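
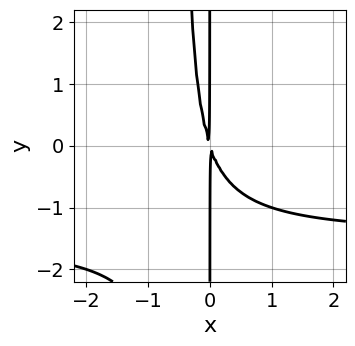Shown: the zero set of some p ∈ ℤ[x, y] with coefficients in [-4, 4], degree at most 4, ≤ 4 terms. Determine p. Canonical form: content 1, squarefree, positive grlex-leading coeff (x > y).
1. Degree: no degree-2 curve has this shape, so deg p = 3.
2. Reading off the gridlines: the visible y-axis segment lies entirely on the curve.
3. These observations pin down the coefficients.

2*x^2*y + 3*x^2 + x*y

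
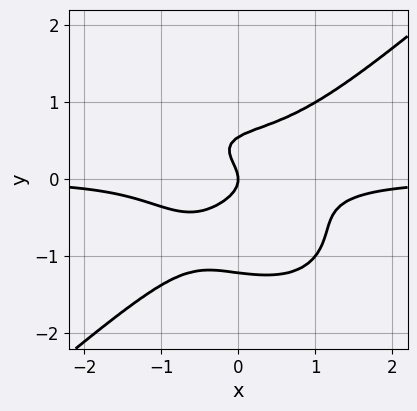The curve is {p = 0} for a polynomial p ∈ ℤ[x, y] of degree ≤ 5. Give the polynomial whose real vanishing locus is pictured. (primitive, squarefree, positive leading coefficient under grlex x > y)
Degree: a generic line meets the curve in up to 4 points, so deg p = 4.
Observable constraints: one y-axis crossing is at y = 0; it meets the x-axis at x = 0 (among the integer gridlines).
Putting this together gives p.

2*x^3*y - 3*y^4 - 2*y^3 + 2*y^2 + x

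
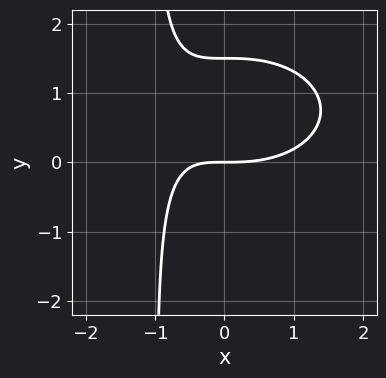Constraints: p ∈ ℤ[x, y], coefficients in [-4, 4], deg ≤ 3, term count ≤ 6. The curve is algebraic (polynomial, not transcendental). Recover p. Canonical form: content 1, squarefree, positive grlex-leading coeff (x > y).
x^3 + 2*x*y^2 - 3*x*y + 2*y^2 - 3*y

Degree: the shape is more complex than any degree-2 curve, so deg p = 3.
Against the integer gridlines: one x-axis crossing is at x = 0; it meets the y-axis at y = 0 (among the integer gridlines).
Assembling these constraints gives the stated polynomial.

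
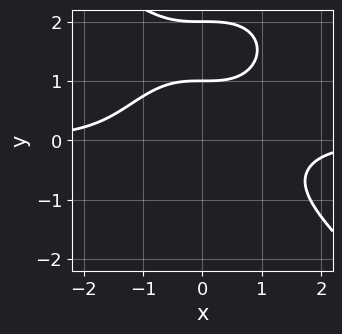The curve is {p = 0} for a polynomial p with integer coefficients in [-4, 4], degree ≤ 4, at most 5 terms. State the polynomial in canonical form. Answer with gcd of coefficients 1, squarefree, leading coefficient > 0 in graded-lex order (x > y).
x^3*y + y^4 - 2*y^3 - y + 2

1. Degree: no degree-3 curve has this shape, so deg p = 4.
2. Checking where it meets the axes: no x-intercept at any integer in the box; the y-axis gridline crossings are at y ∈ {1, 2}.
3. These observations pin down the coefficients.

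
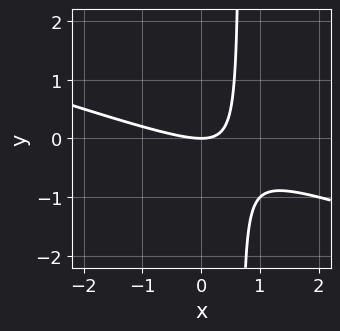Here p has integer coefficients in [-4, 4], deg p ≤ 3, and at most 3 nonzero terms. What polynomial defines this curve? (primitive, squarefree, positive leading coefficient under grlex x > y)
x^2 + 3*x*y - 2*y

(a) deg p = 2. A generic line meets the curve in up to 2 points.
(b) From the axis intercepts and sections: one y-axis crossing is at y = 0; it crosses the x-axis at the gridline x = 0.
(c) The integer polynomial consistent with all of this is the stated p.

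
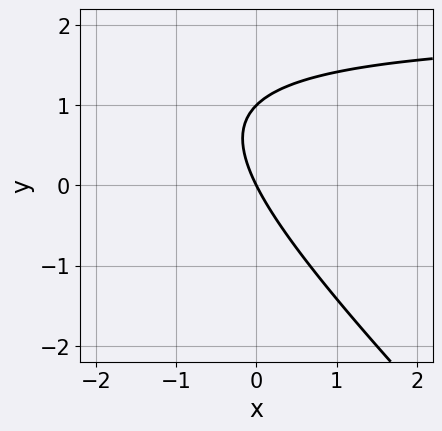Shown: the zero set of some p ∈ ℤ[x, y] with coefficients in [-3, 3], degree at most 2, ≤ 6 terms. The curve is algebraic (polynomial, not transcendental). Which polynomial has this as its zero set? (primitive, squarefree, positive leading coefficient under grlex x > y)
deg p = 2.
From the axis intercepts and sections: the y-axis gridline crossings are at y ∈ {0, 1}; one x-axis crossing is at x = 0.
Matching integer coefficients to the picture gives p.

x*y + y^2 - 2*x - y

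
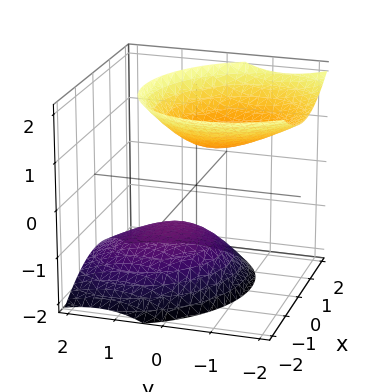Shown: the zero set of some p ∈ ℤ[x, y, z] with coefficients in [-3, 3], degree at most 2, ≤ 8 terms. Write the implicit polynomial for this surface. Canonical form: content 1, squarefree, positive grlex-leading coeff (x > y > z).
3*x^2 + x*y + 3*y^2 + 3*y*z - 3*z^2 + 3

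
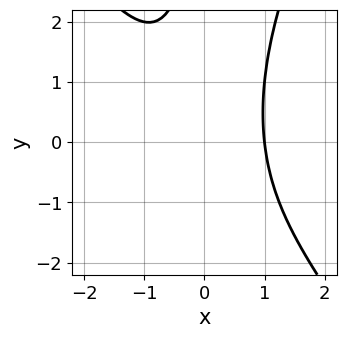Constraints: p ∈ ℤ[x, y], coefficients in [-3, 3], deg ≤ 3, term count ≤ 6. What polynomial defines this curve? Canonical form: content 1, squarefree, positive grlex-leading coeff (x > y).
deg p = 3. The shape is more complex than any degree-2 curve.
From the axis intercepts and sections: it meets the x-axis at x = 1 (among the integer gridlines); the curve avoids every integer y-axis point in the box.
Together with the visible shape, these determine p as stated.

3*x^3 + x^2*y - x*y^2 - 3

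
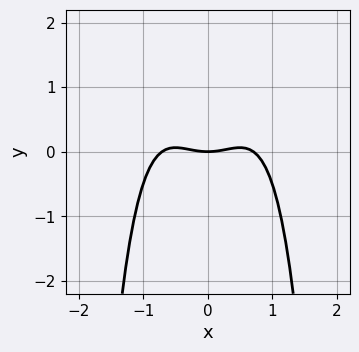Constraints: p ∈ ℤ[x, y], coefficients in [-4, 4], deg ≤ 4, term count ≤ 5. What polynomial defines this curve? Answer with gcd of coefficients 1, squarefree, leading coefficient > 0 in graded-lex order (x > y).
The degree is 4 — no degree-3 curve has this shape.
Symmetries: it's symmetric under x → −x, forcing even powers of x.
Checking where it meets the axes: one y-axis crossing is at y = 0; it meets the x-axis at x = 0 (among the integer gridlines).
These observations pin down the coefficients.

2*x^4 - x^2 + 2*y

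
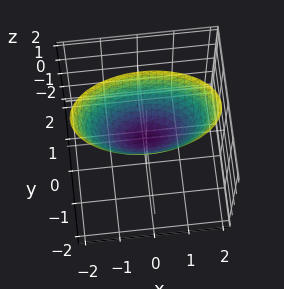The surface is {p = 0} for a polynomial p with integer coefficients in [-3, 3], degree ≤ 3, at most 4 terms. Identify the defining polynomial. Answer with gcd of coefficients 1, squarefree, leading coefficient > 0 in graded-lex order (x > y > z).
x^2 + 3*y^2 - 2*z

First, the degree is 2 — a paraboloid; a quadric.
Next, symmetries: the x ↦ −x reflection is a symmetry, so x appears only in even powers; mirror symmetry y ↦ −y ⇒ only even powers of y.
Next, observable constraints: it crosses the z-axis at the gridline z = 0; it crosses the x-axis at the gridline x = 0.
Finally, these observations pin down the coefficients.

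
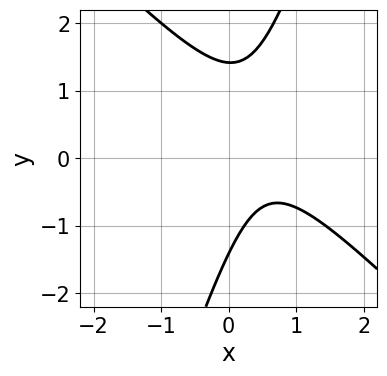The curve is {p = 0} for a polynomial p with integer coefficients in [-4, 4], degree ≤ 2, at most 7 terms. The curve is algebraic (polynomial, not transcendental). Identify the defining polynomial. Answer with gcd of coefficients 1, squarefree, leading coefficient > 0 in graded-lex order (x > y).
3*x^2 + 2*x*y - y^2 - 3*x + 2

The degree is 2 — a generic line meets the curve in up to 2 points.
From the axis intercepts and sections: no x-intercept at any integer in the box.
Together with the visible shape, these determine p as stated.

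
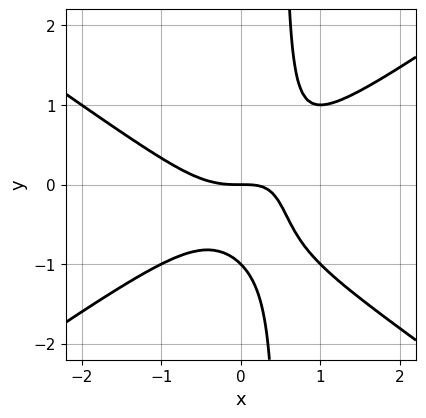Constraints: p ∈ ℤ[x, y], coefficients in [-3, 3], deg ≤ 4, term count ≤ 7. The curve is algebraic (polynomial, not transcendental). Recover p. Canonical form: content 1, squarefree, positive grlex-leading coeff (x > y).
x^3 - 2*x*y^2 - x*y + y^2 + y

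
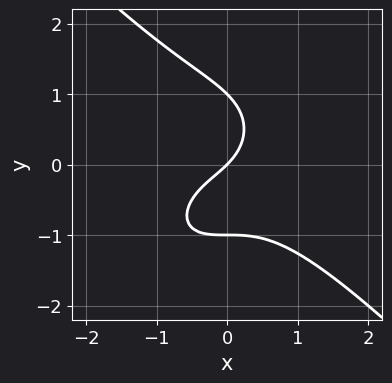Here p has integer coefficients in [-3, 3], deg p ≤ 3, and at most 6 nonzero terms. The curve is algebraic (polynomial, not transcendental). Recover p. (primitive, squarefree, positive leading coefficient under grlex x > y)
x^3 + y^3 + x*y + x - y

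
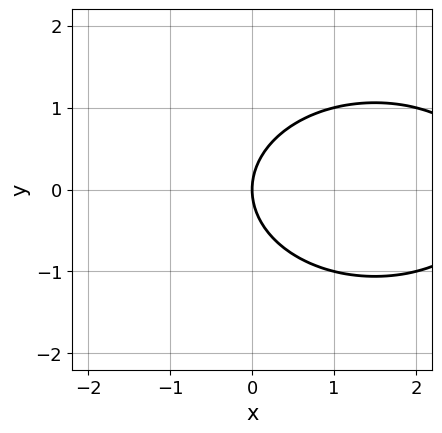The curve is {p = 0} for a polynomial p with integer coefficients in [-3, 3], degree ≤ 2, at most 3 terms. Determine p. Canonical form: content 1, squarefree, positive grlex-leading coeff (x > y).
x^2 + 2*y^2 - 3*x

(a) The degree is 2 — the shape is more complex than any degree-1 curve.
(b) Symmetries: the y ↦ −y reflection is a symmetry, so y appears only in even powers.
(c) From the visible intercepts: one x-axis crossing is at x = 0; it meets the y-axis at y = 0 (among the integer gridlines).
(d) Assembling these constraints gives the stated polynomial.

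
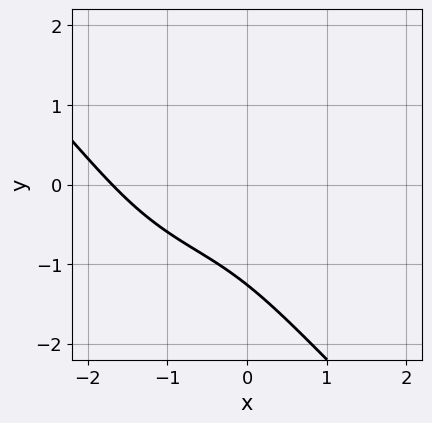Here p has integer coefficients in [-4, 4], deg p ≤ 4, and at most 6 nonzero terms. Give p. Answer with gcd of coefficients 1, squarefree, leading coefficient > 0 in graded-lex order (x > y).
x^3 + y^3 + x^2 - 3*x*y + 2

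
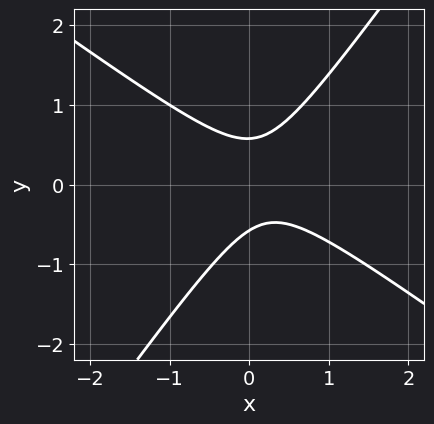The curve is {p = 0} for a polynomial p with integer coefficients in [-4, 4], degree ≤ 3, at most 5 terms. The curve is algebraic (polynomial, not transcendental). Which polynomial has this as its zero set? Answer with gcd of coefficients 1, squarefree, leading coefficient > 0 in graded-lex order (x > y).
3*x^2 + 2*x*y - 3*y^2 - x + 1

Degree: a generic line meets the curve in up to 2 points, so deg p = 2.
Observable constraints: no x-intercept at any integer in the box.
Assembling these constraints gives the stated polynomial.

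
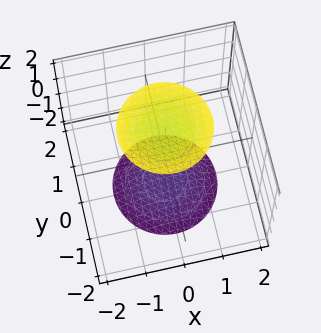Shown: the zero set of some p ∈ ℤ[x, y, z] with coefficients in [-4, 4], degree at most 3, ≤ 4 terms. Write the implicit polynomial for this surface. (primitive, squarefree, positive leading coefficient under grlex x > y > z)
First, I count 2 distinct pieces. Treating them together as one polynomial.
Then, degree: two sheets facing apart; a quadric, so deg p = 2.
Then, by symmetry, every cross-section ⟂ z is a circle, so x, y appear only via x² + y²; the z ↦ −z reflection is a symmetry, so z appears only in even powers.
Next, from the axis intercepts and sections: no x-intercept at any integer in the box; it misses every integer gridline on the y-axis; a circular section at z = 2 has radius exactly 1.
Finally, solving for integer coefficients yields p as stated.

x^2 + y^2 - z^2 + 3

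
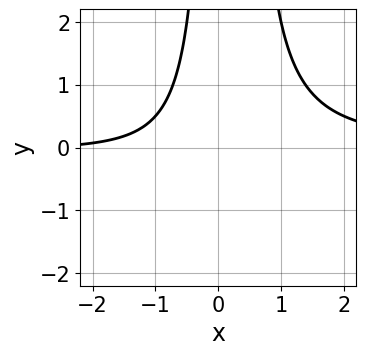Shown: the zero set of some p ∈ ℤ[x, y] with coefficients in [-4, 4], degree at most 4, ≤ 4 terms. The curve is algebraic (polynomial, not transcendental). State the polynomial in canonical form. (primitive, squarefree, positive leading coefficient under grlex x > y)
3*x^2*y - x*y - x - 3

(a) Degree: the shape is more complex than any degree-2 curve, so deg p = 3.
(b) From the visible intercepts: no x-intercept at any integer in the box; no y-intercept at any integer in the box.
(c) These observations pin down the coefficients.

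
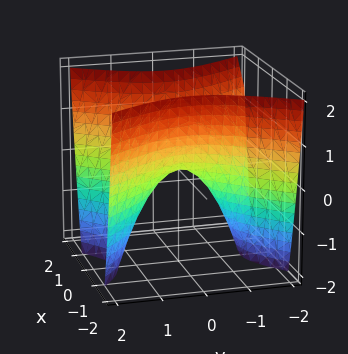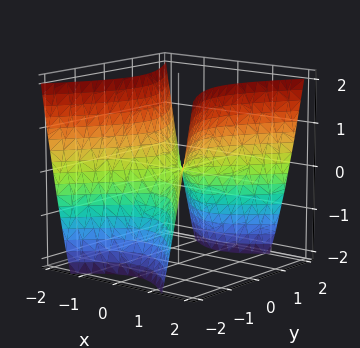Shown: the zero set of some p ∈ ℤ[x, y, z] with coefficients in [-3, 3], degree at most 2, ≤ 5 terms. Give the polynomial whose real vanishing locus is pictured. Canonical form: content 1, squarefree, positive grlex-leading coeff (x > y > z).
First, deg p = 2. A hyperbolic paraboloid; a quadric.
Then, symmetries: the y ↦ −y reflection is a symmetry, so y appears only in even powers; the x ↦ −x reflection is a symmetry, so x appears only in even powers.
Next, from the axis intercepts and sections: one z-axis crossing is at z = 0; one x-axis crossing is at x = 0; it crosses the y-axis at the gridline y = 0.
Finally, together with the visible shape, these determine p as stated.

3*x^2 - 2*y^2 - 2*z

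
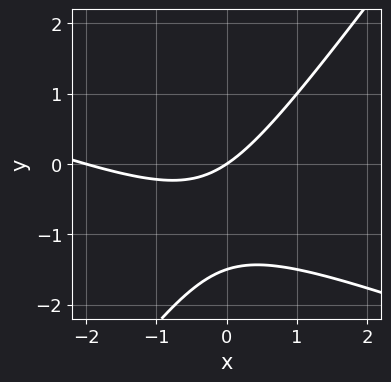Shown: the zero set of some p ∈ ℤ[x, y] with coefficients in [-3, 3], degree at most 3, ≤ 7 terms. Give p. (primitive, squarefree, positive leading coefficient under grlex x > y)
x^2 + 2*x*y - 2*y^2 + 2*x - 3*y

1. The degree is 2 — no degree-1 curve has this shape.
2. Checking where it meets the axes: it meets the y-axis at y = 0 (among the integer gridlines); the x-axis gridline crossings are at x ∈ {-2, 0}.
3. Together with the visible shape, these determine p as stated.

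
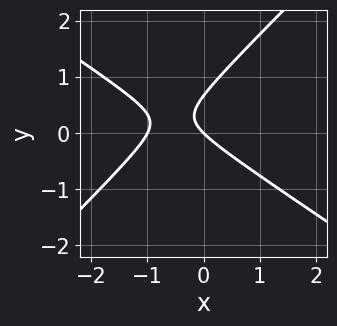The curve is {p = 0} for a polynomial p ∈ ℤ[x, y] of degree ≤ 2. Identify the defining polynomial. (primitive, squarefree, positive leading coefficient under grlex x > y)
2*x^2 + x*y - 3*y^2 + 2*x + 2*y

First, deg p = 2. A generic line meets the curve in up to 2 points.
Then, reading off the gridlines: it crosses the y-axis at the gridline y = 0; among the integer gridlines, it crosses the x-axis at x ∈ {-1, 0}.
Finally, solving for integer coefficients yields p as stated.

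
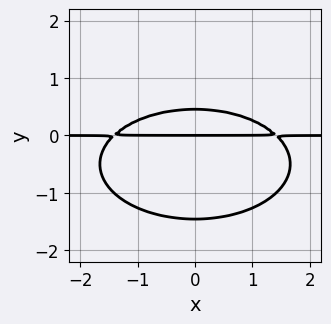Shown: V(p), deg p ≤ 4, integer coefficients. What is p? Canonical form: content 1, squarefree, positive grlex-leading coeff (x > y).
x^2*y + 3*y^3 + 3*y^2 - 2*y

The degree is 3 — a generic line meets the curve in up to 3 points.
Symmetries: it's symmetric under x → −x, forcing even powers of x.
From the visible intercepts: every point of the x-axis in the box is on the curve; it meets the y-axis at y = 0 (among the integer gridlines).
The integer polynomial consistent with all of this is the stated p.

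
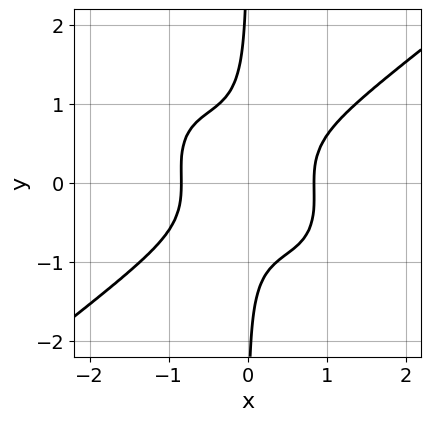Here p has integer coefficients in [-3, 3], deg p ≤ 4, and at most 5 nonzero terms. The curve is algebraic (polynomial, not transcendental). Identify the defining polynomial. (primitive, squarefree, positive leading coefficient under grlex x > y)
2*x^4 - x^2*y^2 - 3*x*y^3 - 1

Degree: the shape is more complex than any degree-3 curve, so deg p = 4.
From the axis intercepts and sections: it misses every integer gridline on the y-axis.
Fitting integer coefficients to these (and the overall shape) gives p.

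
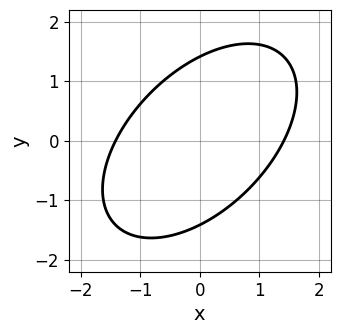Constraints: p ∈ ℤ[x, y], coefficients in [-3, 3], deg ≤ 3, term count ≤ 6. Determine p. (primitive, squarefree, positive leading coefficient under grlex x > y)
x^2 - x*y + y^2 - 2

The degree is 2 — a generic line meets the curve in up to 2 points.
The integer polynomial consistent with all of this is the stated p.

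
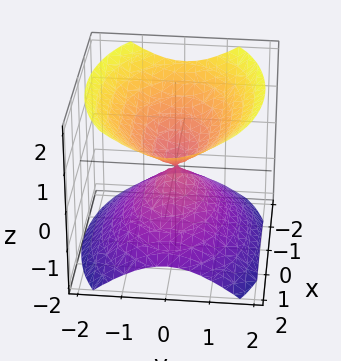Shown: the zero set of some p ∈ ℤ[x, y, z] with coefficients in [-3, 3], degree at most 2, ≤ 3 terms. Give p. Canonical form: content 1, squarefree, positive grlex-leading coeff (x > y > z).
1. I count 2 distinct pieces.
2. Degree: two nappes meeting at a single point; a quadric, so deg p = 2.
3. Symmetries: mirror symmetry y ↦ −y ⇒ only even powers of y; mirror symmetry x ↦ −x ⇒ only even powers of x; mirror symmetry z ↦ −z ⇒ only even powers of z.
4. Against the integer gridlines: it meets the x-axis at x = 0 (among the integer gridlines); it meets the y-axis at y = 0 (among the integer gridlines); it meets the z-axis at z = 0 (among the integer gridlines).
5. Together with the visible shape, these determine p as stated.

x^2 + 2*y^2 - 2*z^2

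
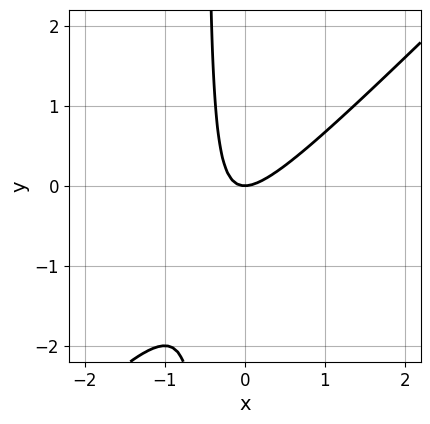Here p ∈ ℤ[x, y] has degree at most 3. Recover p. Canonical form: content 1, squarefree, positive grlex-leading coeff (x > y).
2*x^2 - 2*x*y - y

(a) Degree: no degree-1 curve has this shape, so deg p = 2.
(b) Against the integer gridlines: it crosses the y-axis at the gridline y = 0; it crosses the x-axis at the gridline x = 0.
(c) Assembling these constraints gives the stated polynomial.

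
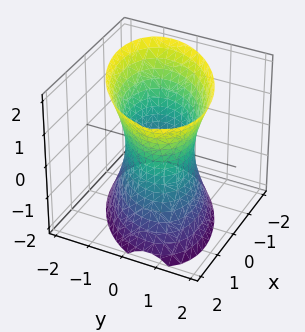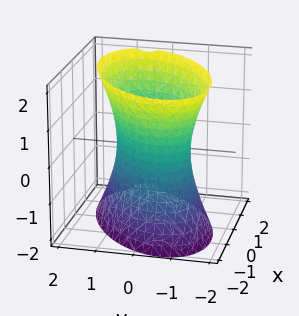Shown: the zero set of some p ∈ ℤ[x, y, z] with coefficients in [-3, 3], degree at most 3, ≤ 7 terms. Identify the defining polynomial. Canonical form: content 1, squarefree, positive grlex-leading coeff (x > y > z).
2*x^2 - 2*x*y + 3*y^2 - z^2 - 3

1. Degree: no degree-1 surface has this shape, so deg p = 2.
2. Against the integer gridlines: among the integer gridlines, it crosses the y-axis at y ∈ {-1, 1}; the surface avoids every integer z-axis point in the box.
3. Assembling these constraints gives the stated polynomial.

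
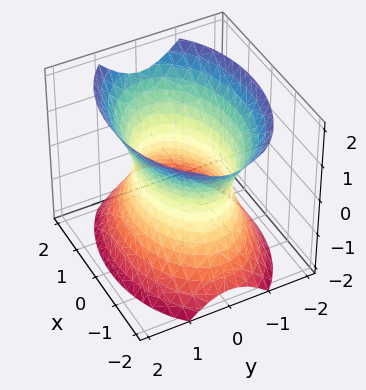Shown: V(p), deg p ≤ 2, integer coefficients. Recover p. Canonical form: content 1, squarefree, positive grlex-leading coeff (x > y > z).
1. Degree: one connected sheet with a waist; a quadric, so deg p = 2.
2. Symmetries: mirror symmetry z ↦ −z ⇒ only even powers of z; the y ↦ −y reflection is a symmetry, so y appears only in even powers; it's symmetric under x → −x, forcing even powers of x.
3. Checking where it meets the axes: no z-intercept at any integer in the box; among the integer gridlines, it crosses the y-axis at y ∈ {-1, 1}.
4. The integer polynomial consistent with all of this is the stated p.

x^2 + 2*y^2 - z^2 - 2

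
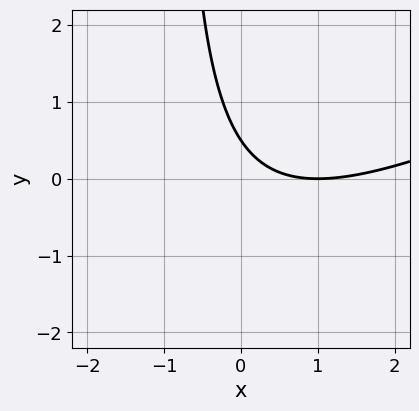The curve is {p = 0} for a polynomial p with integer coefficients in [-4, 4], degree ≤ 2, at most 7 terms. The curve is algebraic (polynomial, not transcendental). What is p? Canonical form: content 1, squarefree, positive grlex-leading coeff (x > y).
(a) Degree: a generic line meets the curve in up to 2 points, so deg p = 2.
(b) Reading off the gridlines: it meets the x-axis at x = 1 (among the integer gridlines).
(c) Together with the visible shape, these determine p as stated.

x^2 - 2*x*y - 2*x - 2*y + 1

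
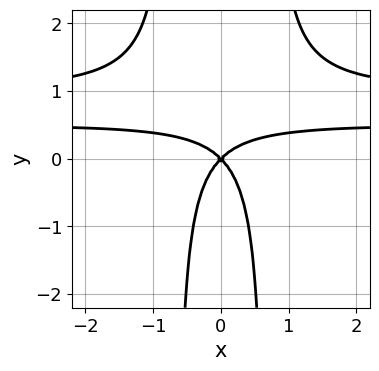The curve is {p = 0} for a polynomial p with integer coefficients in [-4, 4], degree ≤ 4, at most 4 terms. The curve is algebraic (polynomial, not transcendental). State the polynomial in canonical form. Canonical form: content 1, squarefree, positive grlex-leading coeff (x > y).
First, degree: the shape is more complex than any degree-3 curve, so deg p = 4.
Then, symmetries: the x ↦ −x reflection is a symmetry, so x appears only in even powers.
Next, against the integer gridlines: one y-axis crossing is at y = 0; one x-axis crossing is at x = 0.
Finally, assembling these constraints gives the stated polynomial.

2*x^2*y^2 - 3*x^2*y + x^2 - y^2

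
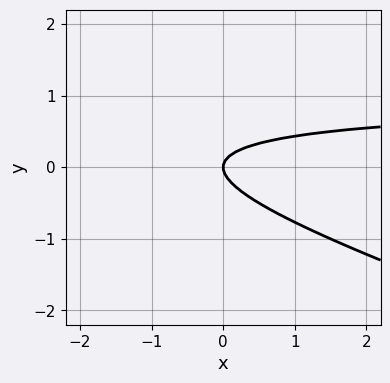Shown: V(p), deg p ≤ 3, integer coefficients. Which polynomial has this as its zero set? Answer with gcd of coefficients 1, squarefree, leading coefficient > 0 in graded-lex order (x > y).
(a) The degree is 2 — a generic line meets the curve in up to 2 points.
(b) From the axis intercepts and sections: it meets the x-axis at x = 0 (among the integer gridlines); it meets the y-axis at y = 0 (among the integer gridlines).
(c) Putting this together gives p.

x*y + 3*y^2 - x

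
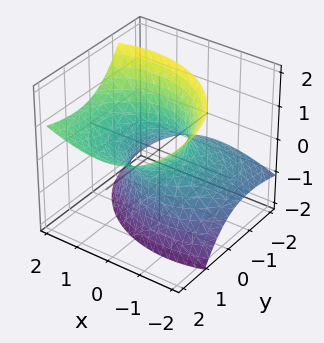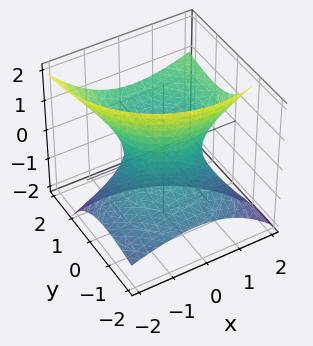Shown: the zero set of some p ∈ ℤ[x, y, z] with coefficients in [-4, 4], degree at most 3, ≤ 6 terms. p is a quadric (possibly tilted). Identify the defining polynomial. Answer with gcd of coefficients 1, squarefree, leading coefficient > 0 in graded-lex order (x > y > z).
1. deg p = 2.
2. Against the integer gridlines: the y-axis gridline crossings are at y ∈ {-1, 1}; it misses every integer gridline on the z-axis.
3. The integer polynomial consistent with all of this is the stated p.

x^2 - x*z + y^2 - 2*y*z - z^2 - 1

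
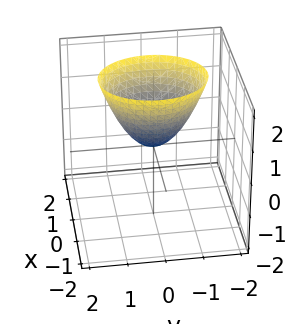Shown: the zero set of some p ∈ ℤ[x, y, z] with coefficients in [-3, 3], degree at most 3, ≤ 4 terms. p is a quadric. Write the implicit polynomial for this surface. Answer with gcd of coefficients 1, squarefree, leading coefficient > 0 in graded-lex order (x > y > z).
1. deg p = 2.
2. Symmetries: the y ↦ −y reflection is a symmetry, so y appears only in even powers; the x ↦ −x reflection is a symmetry, so x appears only in even powers.
3. Checking where it meets the axes: it crosses the x-axis at the gridline x = 0; one z-axis crossing is at z = 0; it meets the y-axis at y = 0 (among the integer gridlines).
4. Together with the visible shape, these determine p as stated.

3*x^2 + 2*y^2 - 2*z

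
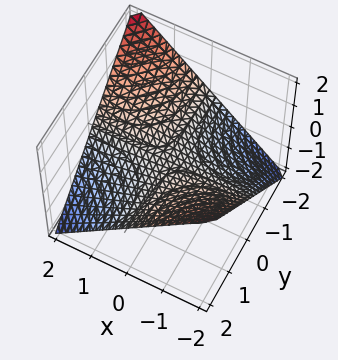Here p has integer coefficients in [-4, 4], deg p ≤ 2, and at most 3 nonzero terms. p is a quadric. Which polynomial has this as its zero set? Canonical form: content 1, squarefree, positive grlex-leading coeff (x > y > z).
The degree is 2 — a saddle surface; a quadric.
Reading off the gridlines: it crosses the z-axis at the gridline z = 0; the visible y-axis segment lies entirely on the surface.
The integer polynomial consistent with all of this is the stated p. Check: (-1, 0, 0) on the x-axis lies on the surface, and p(-1, 0, 0) = 0. ✓

x*y + 2*z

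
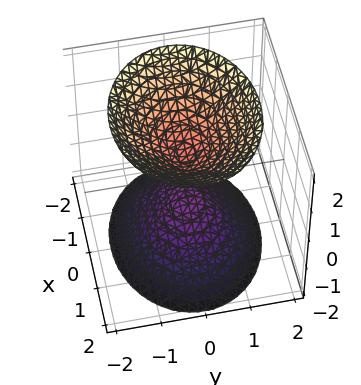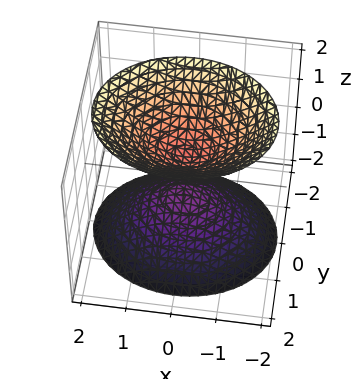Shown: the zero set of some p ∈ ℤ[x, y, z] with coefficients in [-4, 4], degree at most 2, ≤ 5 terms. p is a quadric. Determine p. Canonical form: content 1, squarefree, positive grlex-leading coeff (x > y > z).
The picture has 2 separate pieces. They look like related sheets of one shape, so recover p as a whole.
deg p = 2. Two separate bowl-shaped sheets opening away from each other; a quadric.
Symmetries: it's symmetric under z → −z, forcing even powers of z; mirror symmetry x ↦ −x ⇒ only even powers of x; the y ↦ −y reflection is a symmetry, so y appears only in even powers.
Checking where it meets the axes: it misses every integer gridline on the y-axis; it misses every integer gridline on the x-axis.
Fitting integer coefficients to these (and the overall shape) gives p.

2*x^2 + 3*y^2 - 2*z^2 + 1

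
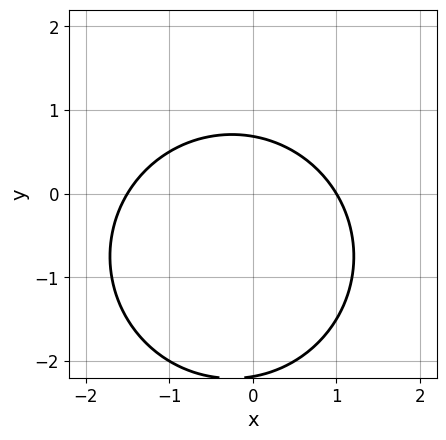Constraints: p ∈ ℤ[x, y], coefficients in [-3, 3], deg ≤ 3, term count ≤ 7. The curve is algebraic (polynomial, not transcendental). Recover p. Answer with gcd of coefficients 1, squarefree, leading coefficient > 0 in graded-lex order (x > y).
2*x^2 + 2*y^2 + x + 3*y - 3

First, deg p = 2. The shape is more complex than any degree-1 curve.
Next, from the axis intercepts and sections: it crosses the x-axis at the gridline x = 1.
Finally, assembling these constraints gives the stated polynomial.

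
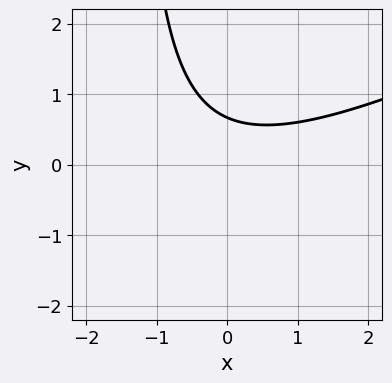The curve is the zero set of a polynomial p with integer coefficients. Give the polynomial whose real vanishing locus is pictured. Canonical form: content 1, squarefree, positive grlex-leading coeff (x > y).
x^2 - 2*x*y - 3*y + 2

deg p = 2. A generic line meets the curve in up to 2 points.
Reading off the gridlines: it misses every integer gridline on the x-axis.
Solving for integer coefficients yields p as stated.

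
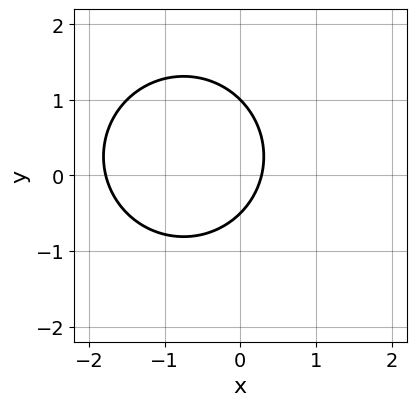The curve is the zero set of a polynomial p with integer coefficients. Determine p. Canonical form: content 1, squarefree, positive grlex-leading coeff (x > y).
(a) The degree is 2 — the shape is more complex than any degree-1 curve.
(b) Reading off the gridlines: it meets the y-axis at y = 1 (among the integer gridlines).
(c) Matching integer coefficients to the picture gives p.

2*x^2 + 2*y^2 + 3*x - y - 1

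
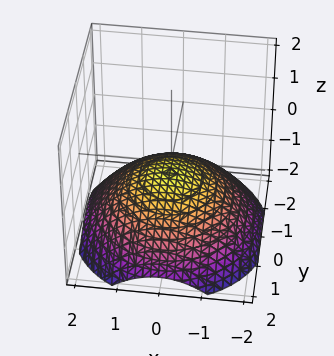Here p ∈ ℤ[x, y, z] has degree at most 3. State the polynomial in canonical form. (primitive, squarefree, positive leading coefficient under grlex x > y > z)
First, the degree is 2 — a generic line meets the surface in up to 2 points.
Then, by symmetry, every cross-section ⟂ z is a circle, so x, y appear only via x² + y².
Next, observable constraints: it misses every integer gridline on the y-axis; a circular section at z = -1 has radius between 1 and 2; the surface avoids every integer x-axis point in the box.
Finally, fitting integer coefficients to these (and the overall shape) gives p.

x^2 + y^2 + 3*z + 1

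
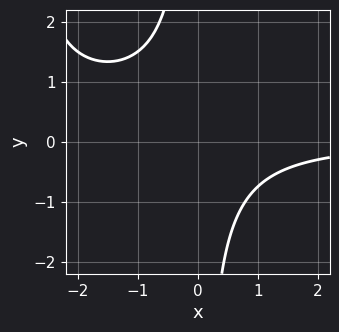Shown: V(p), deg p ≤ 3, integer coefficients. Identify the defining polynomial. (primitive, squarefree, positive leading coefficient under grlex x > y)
x^2*y + 3*x*y + 3

First, degree: a generic line meets the curve in up to 3 points, so deg p = 3.
Then, observable constraints: it misses every integer gridline on the y-axis; the curve avoids every integer x-axis point in the box.
Finally, putting this together gives p.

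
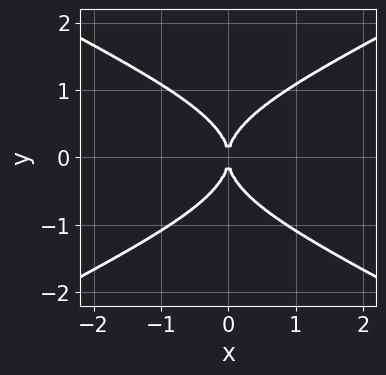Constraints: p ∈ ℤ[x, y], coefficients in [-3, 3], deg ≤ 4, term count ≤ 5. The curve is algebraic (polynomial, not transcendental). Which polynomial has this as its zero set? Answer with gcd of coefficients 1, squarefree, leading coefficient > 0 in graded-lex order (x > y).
x^2*y^2 - 3*y^4 + 3*x^2

The degree is 4 — no degree-3 curve has this shape.
Symmetries: the x ↦ −x reflection is a symmetry, so x appears only in even powers; mirror symmetry y ↦ −y ⇒ only even powers of y.
From the visible intercepts: one y-axis crossing is at y = 0; it meets the x-axis at x = 0 (among the integer gridlines).
The integer polynomial consistent with all of this is the stated p.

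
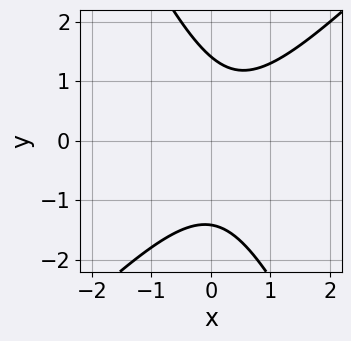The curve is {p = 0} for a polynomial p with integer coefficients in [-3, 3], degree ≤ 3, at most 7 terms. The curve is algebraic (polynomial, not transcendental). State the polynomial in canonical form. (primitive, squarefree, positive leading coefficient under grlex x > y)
First, the degree is 2 — no degree-1 curve has this shape.
Then, against the integer gridlines: the curve avoids every integer x-axis point in the box.
Finally, these observations pin down the coefficients.

2*x^2 - x*y - y^2 - x + 2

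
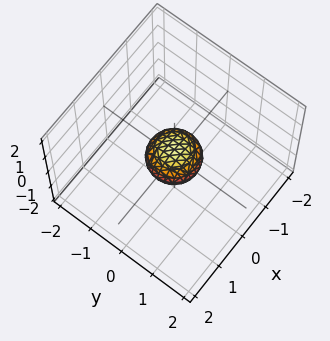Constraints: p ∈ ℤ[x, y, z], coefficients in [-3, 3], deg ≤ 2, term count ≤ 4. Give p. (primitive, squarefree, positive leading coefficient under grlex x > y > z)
2*x^2 + 2*y^2 + 3*z^2 - 1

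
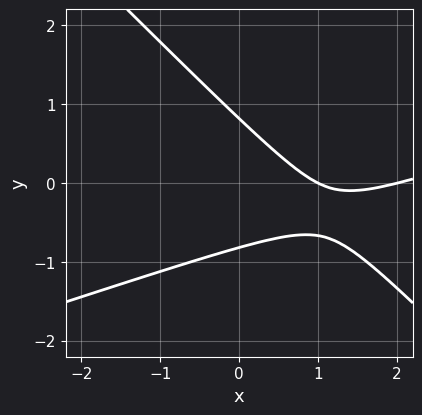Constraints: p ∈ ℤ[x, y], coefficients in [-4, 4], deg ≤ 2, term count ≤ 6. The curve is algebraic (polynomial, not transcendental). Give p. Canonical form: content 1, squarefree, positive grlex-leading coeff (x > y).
x^2 - 2*x*y - 3*y^2 - 3*x + 2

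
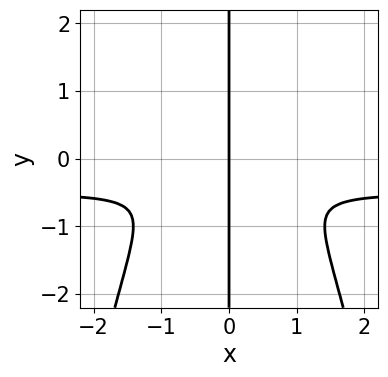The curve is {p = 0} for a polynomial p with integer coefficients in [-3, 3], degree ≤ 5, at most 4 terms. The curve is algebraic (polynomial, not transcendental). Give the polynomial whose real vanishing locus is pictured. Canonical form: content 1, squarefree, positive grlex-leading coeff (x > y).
Degree: a generic line meets the curve in up to 4 points, so deg p = 4.
Against the integer gridlines: the visible y-axis segment lies entirely on the curve; one x-axis crossing is at x = 0.
The integer polynomial consistent with all of this is the stated p.

2*x^3*y + x^3 + 2*x*y^2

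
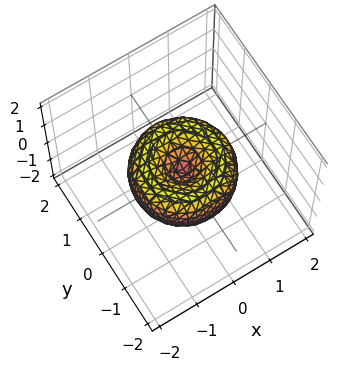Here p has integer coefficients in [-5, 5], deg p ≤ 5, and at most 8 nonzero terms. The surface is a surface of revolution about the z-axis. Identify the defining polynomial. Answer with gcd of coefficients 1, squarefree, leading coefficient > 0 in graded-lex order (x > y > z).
2*x^4 + 4*x^2*y^2 + 2*y^4 - 3*x^2 - 3*y^2 + 3*z^2

(a) The degree is 4 — a generic line meets the surface in up to 4 points.
(b) By symmetry, the surface is invariant under rotation about z: p = q(x² + y², z).
(c) Checking where it meets the axes: one z-axis crossing is at z = 0; a circular section at z = 0 has radius between 1 and 2.
(d) Together with the visible shape, these determine p as stated.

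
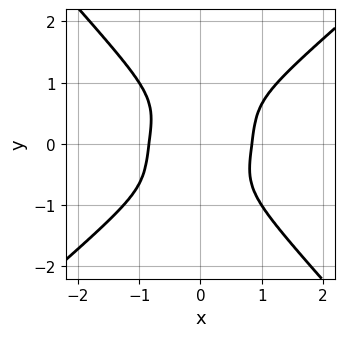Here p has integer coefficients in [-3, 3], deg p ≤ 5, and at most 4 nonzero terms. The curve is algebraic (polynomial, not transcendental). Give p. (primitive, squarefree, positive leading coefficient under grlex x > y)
1. deg p = 4. A generic line meets the curve in up to 4 points.
2. Reading off the gridlines: no y-intercept at any integer in the box.
3. The integer polynomial consistent with all of this is the stated p.

2*x^4 - x^3*y - 2*y^4 - 1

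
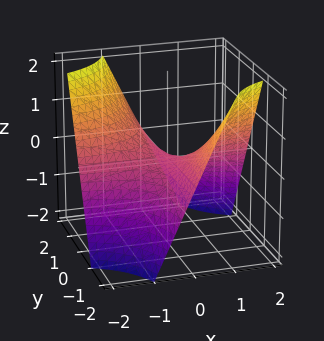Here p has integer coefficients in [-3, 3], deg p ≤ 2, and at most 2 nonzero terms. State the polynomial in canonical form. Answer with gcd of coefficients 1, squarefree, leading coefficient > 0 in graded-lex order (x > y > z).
x*y + z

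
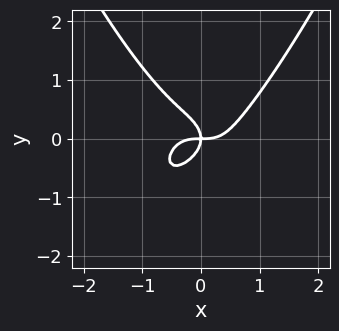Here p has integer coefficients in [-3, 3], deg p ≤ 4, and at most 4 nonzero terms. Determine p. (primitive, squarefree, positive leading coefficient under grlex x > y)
3*x^4 - 3*y^3 - 2*x*y

1. Degree: the shape is more complex than any degree-3 curve, so deg p = 4.
2. From the visible intercepts: one y-axis crossing is at y = 0; it crosses the x-axis at the gridline x = 0.
3. Matching integer coefficients to the picture gives p.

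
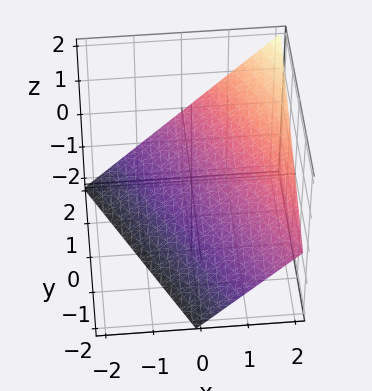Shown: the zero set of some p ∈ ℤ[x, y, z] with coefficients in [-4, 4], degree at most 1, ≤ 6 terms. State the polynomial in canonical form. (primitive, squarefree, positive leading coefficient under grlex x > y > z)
Degree: every cross-section is a straight line — this is a plane, so deg p = 1.
Against the integer gridlines: it crosses the z-axis at the gridline z = -1; one x-axis crossing is at x = 1.
Fitting integer coefficients to these (and the overall shape) gives p. Check: (0, 2, 0) on the y-axis lies on the surface, and p(0, 2, 0) = 0. ✓

2*x + y - 2*z - 2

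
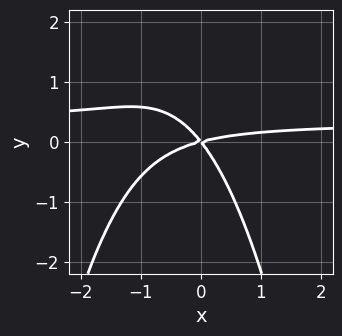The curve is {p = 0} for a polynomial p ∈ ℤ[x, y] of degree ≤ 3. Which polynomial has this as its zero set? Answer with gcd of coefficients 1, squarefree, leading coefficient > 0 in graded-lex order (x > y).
Degree: no degree-2 curve has this shape, so deg p = 3.
From the axis intercepts and sections: it meets the y-axis at y = 0 (among the integer gridlines); one x-axis crossing is at x = 0.
Together with the visible shape, these determine p as stated.

3*x^2*y - x^2 + 3*x*y + 3*y^2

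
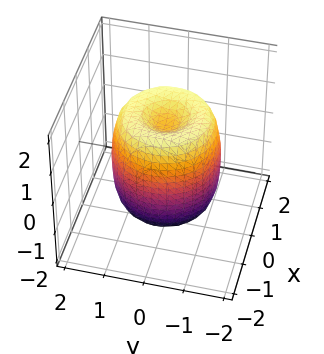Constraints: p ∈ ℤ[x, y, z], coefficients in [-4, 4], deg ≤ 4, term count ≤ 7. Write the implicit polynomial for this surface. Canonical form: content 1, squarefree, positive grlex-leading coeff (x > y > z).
deg p = 4. No degree-3 surface has this shape.
By symmetry, the z-axis is an axis of rotation, so x and y enter only as x² + y².
From the axis intercepts and sections: a circular section at z = -1 has radius between 1 and 2; the z-axis gridline crossings are at z ∈ {-1, 1}.
The integer polynomial consistent with all of this is the stated p.

2*x^4 + 4*x^2*y^2 + 2*y^4 - 3*x^2 - 3*y^2 + z^2 - 1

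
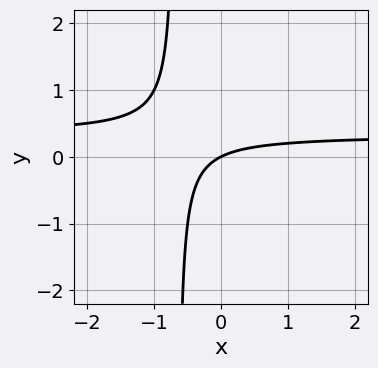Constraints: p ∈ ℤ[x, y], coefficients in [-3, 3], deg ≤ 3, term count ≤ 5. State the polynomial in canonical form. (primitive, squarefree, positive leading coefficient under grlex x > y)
3*x*y - x + 2*y

First, degree: a generic line meets the curve in up to 2 points, so deg p = 2.
Then, from the axis intercepts and sections: one y-axis crossing is at y = 0; one x-axis crossing is at x = 0.
Finally, the integer polynomial consistent with all of this is the stated p.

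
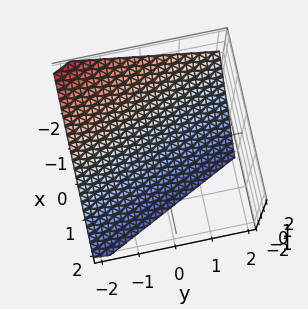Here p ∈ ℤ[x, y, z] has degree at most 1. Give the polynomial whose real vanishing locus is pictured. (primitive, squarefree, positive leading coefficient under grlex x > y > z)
First, deg p = 1.
Then, reading off the gridlines: it meets the y-axis at y = -2 (among the integer gridlines); it crosses the x-axis at the gridline x = -1; it meets the z-axis at z = -1 (among the integer gridlines).
Finally, the integer polynomial consistent with all of this is the stated p.

2*x + y + 2*z + 2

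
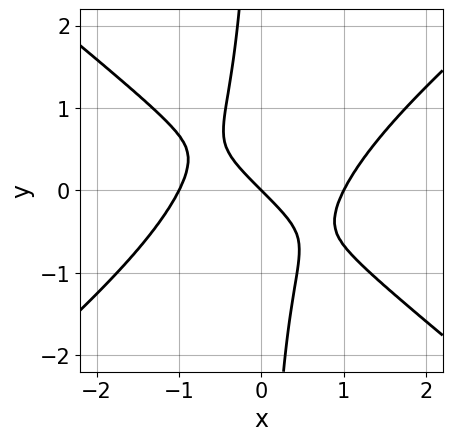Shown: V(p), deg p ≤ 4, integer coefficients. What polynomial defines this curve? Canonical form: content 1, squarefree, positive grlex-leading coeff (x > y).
2*x^3 - 3*x*y^2 - 2*x - 2*y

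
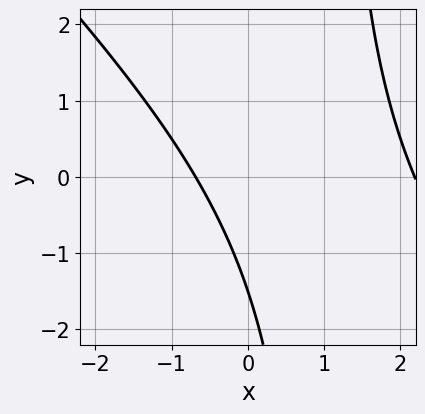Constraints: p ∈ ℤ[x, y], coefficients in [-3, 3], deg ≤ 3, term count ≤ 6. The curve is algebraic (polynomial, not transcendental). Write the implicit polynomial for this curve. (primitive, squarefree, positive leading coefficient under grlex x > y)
The degree is 2 — a generic line meets the curve in up to 2 points.
Matching integer coefficients to the picture gives p.

2*x^2 + 2*x*y - 3*x - 2*y - 3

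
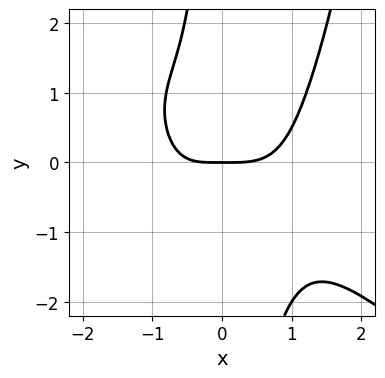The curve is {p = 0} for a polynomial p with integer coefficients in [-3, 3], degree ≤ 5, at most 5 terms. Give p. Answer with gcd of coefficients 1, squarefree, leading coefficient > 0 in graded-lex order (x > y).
2*x^4 + 2*x^3*y - 2*x*y^2 - 2*x*y - 3*y

The degree is 4 — no degree-3 curve has this shape.
From the axis intercepts and sections: one x-axis crossing is at x = 0; it meets the y-axis at y = 0 (among the integer gridlines).
Assembling these constraints gives the stated polynomial.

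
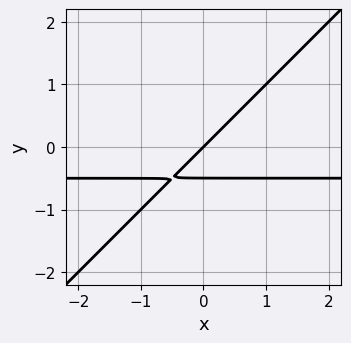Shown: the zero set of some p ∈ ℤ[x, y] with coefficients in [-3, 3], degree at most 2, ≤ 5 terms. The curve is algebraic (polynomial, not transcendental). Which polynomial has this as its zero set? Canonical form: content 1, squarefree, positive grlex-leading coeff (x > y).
2*x*y - 2*y^2 + x - y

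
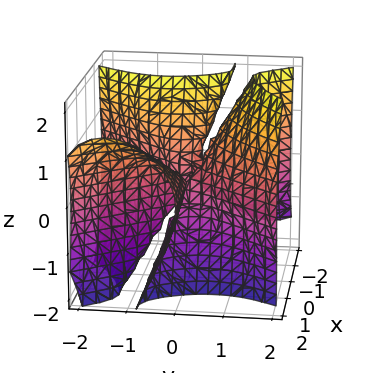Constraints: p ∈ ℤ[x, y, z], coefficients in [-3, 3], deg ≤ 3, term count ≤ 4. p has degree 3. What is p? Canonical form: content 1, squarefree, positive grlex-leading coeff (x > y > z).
1. deg p = 3. The shape is more complex than any degree-2 surface.
2. From the axis intercepts and sections: every point of the x-axis in the box is on the surface; it meets the y-axis at y = 0 (among the integer gridlines); one z-axis crossing is at z = 0.
3. The integer polynomial consistent with all of this is the stated p.

3*x^2*y + 2*x*z^2 - 2*y^3 + z^3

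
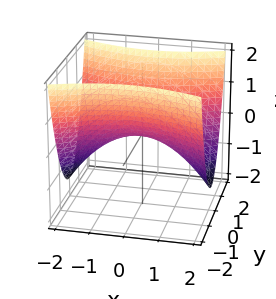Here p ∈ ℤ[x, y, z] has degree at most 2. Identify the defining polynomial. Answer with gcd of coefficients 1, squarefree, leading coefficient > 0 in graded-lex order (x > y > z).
Degree: a saddle surface; a quadric, so deg p = 2.
Symmetries: mirror symmetry x ↦ −x ⇒ only even powers of x; it's symmetric under y → −y, forcing even powers of y.
From the visible intercepts: one y-axis crossing is at y = 0; it meets the z-axis at z = 0 (among the integer gridlines).
Fitting integer coefficients to these (and the overall shape) gives p.

x^2 - 3*y^2 + 3*z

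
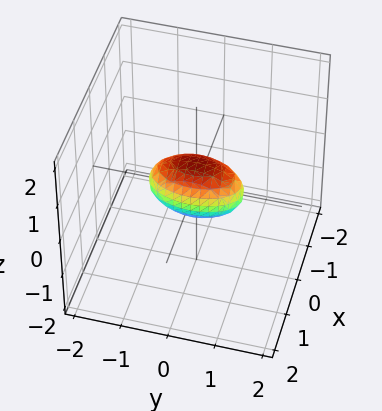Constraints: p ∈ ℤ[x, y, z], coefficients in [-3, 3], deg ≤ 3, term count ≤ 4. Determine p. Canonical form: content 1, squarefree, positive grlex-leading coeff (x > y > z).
deg p = 2.
Symmetries: it's symmetric under x → −x, forcing even powers of x; the y ↦ −y reflection is a symmetry, so y appears only in even powers; mirror symmetry z ↦ −z ⇒ only even powers of z.
From the axis intercepts and sections: among the integer gridlines, it crosses the y-axis at y ∈ {-1, 1}.
Together with the visible shape, these determine p as stated.

3*x^2 + y^2 + 2*z^2 - 1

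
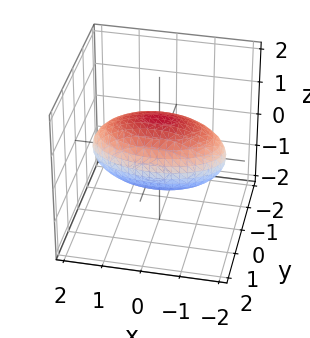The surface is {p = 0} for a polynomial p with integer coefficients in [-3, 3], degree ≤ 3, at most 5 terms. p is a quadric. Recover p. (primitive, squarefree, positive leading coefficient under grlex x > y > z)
(a) Degree: a closed, bounded, convex surface; a quadric, so deg p = 2.
(b) Symmetries: the y ↦ −y reflection is a symmetry, so y appears only in even powers; it's symmetric under z → −z, forcing even powers of z; the x ↦ −x reflection is a symmetry, so x appears only in even powers.
(c) From the visible intercepts: among the integer gridlines, it crosses the z-axis at z ∈ {-1, 1}; the y-axis gridline crossings are at y ∈ {-1, 1}.
(d) Together with the visible shape, these determine p as stated.

x^2 + 3*y^2 + 3*z^2 - 3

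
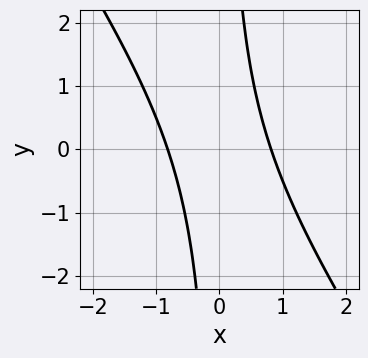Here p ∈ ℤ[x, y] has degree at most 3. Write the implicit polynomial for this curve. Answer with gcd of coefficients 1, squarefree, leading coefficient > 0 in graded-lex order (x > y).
3*x^2 + 2*x*y - 2

Degree: no degree-1 curve has this shape, so deg p = 2.
Against the integer gridlines: it misses every integer gridline on the y-axis.
Assembling these constraints gives the stated polynomial.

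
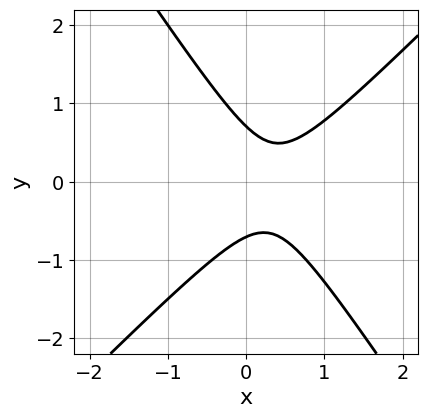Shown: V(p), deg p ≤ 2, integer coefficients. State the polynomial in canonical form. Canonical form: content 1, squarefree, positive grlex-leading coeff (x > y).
3*x^2 - x*y - 2*y^2 - 2*x + 1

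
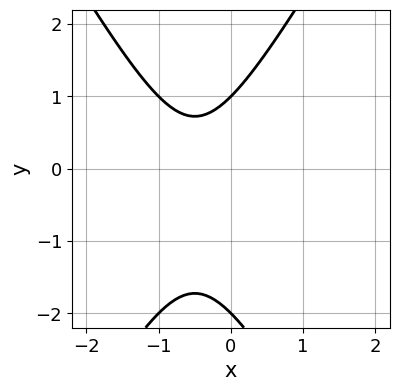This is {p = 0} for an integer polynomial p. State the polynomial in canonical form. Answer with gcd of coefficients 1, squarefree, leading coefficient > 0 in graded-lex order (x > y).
3*x^2 - y^2 + 3*x - y + 2

1. deg p = 2.
2. Observable constraints: the y-axis gridline crossings are at y ∈ {-2, 1}; it misses every integer gridline on the x-axis.
3. The integer polynomial consistent with all of this is the stated p.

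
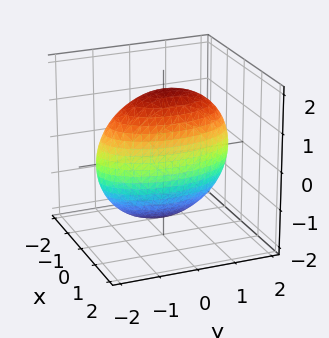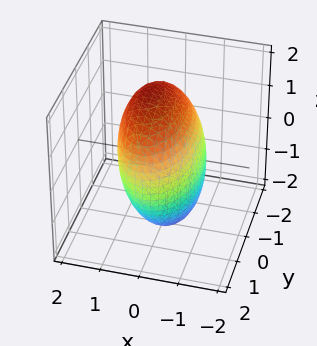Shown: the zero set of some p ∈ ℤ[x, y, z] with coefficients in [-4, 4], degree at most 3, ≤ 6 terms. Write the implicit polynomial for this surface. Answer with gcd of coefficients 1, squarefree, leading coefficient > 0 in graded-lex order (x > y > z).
3*x^2 - x*z + y^2 + z^2 - 3

deg p = 2. No degree-1 surface has this shape.
From the visible intercepts: the x-axis gridline crossings are at x ∈ {-1, 1}.
These observations pin down the coefficients.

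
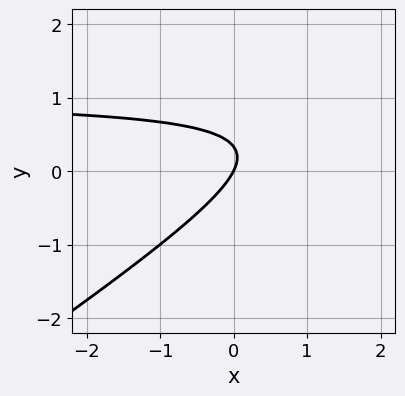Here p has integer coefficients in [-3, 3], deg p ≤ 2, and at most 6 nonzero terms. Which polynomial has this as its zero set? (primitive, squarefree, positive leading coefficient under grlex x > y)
deg p = 2.
Reading off the gridlines: it meets the y-axis at y = 0 (among the integer gridlines); it crosses the x-axis at the gridline x = 0.
Together with the visible shape, these determine p as stated.

2*x*y - 3*y^2 - 2*x + y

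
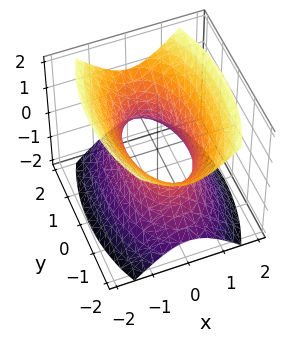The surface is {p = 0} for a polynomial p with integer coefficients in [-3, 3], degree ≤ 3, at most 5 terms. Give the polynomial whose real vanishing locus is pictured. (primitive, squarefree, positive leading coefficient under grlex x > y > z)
3*x^2 + y^2 - 2*z^2 - 2

1. The degree is 2 — an hourglass — one-sheet hyperboloid; a quadric.
2. Symmetries: it's symmetric under z → −z, forcing even powers of z; mirror symmetry y ↦ −y ⇒ only even powers of y; mirror symmetry x ↦ −x ⇒ only even powers of x.
3. Observable constraints: no z-intercept at any integer in the box.
4. Fitting integer coefficients to these (and the overall shape) gives p.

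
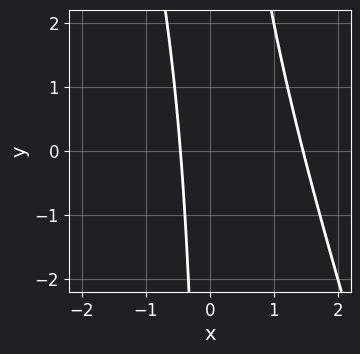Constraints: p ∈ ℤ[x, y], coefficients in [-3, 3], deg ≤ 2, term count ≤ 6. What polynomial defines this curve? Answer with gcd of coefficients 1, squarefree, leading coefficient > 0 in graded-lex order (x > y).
3*x^2 + x*y - 3*x - 2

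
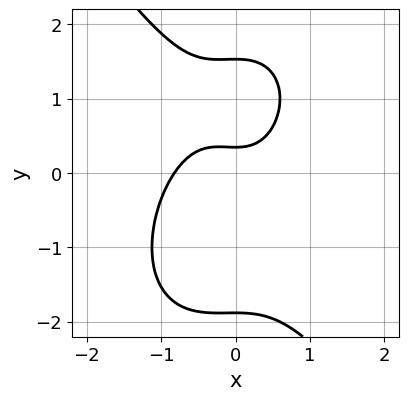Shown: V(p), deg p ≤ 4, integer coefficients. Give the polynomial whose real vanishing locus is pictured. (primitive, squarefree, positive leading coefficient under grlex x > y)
3*x^3 + y^3 + x^2 - 3*y + 1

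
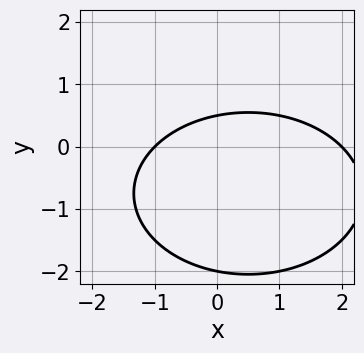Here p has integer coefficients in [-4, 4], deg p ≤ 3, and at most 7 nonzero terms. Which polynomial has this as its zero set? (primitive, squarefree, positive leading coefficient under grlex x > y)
1. Degree: the shape is more complex than any degree-1 curve, so deg p = 2.
2. From the axis intercepts and sections: among the integer gridlines, it crosses the x-axis at x ∈ {-1, 2}; it meets the y-axis at y = -2 (among the integer gridlines).
3. Together with the visible shape, these determine p as stated.

x^2 + 2*y^2 - x + 3*y - 2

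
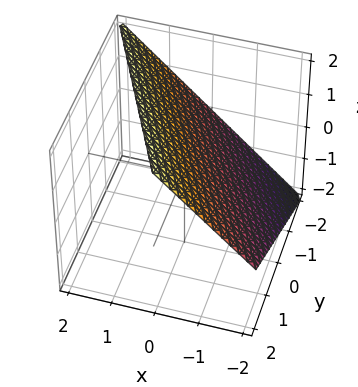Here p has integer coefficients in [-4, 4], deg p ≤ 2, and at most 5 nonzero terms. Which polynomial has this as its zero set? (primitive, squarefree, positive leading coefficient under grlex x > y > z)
2*x + y - 2*z + 2

The degree is 1 — every cross-section is a straight line — this is a plane.
From the axis intercepts and sections: one x-axis crossing is at x = -1; it meets the z-axis at z = 1 (among the integer gridlines).
The integer polynomial consistent with all of this is the stated p. Check: (0, -2, 0) on the y-axis lies on the surface, and p(0, -2, 0) = 0. ✓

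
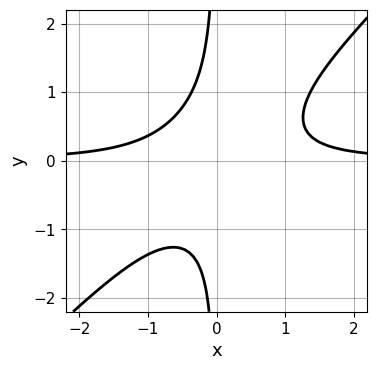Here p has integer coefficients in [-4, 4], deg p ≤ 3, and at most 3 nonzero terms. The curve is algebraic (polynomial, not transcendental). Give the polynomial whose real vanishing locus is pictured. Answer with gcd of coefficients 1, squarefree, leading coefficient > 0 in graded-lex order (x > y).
Degree: a generic line meets the curve in up to 3 points, so deg p = 3.
Reading off the gridlines: the curve avoids every integer x-axis point in the box; no y-intercept at any integer in the box.
Matching integer coefficients to the picture gives p.

2*x^2*y - 2*x*y^2 - 1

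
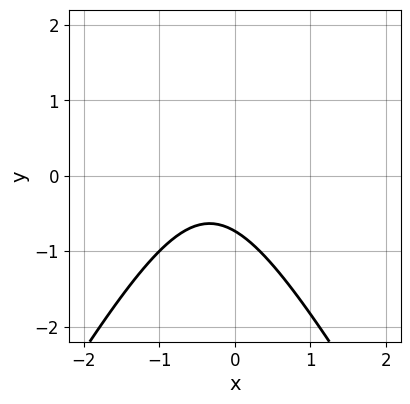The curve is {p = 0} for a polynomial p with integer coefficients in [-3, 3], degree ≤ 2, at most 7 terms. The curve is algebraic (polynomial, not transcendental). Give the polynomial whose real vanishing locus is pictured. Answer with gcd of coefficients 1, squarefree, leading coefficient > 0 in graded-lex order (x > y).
3*x^2 - y^2 + 2*x + 2*y + 2

(a) deg p = 2. The shape is more complex than any degree-1 curve.
(b) Against the integer gridlines: it misses every integer gridline on the x-axis.
(c) Together with the visible shape, these determine p as stated.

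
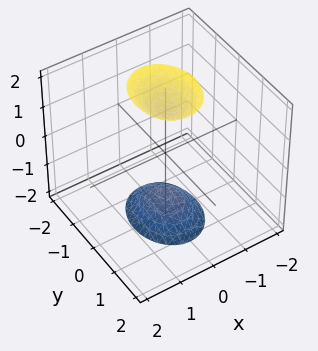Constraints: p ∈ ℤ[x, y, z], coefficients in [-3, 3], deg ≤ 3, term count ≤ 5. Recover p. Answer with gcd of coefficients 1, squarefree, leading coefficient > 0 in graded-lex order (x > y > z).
The picture has 2 separate pieces.
deg p = 2.
Symmetries: it's symmetric under y → −y, forcing even powers of y; it's symmetric under z → −z, forcing even powers of z; the x ↦ −x reflection is a symmetry, so x appears only in even powers.
From the visible intercepts: it misses every integer gridline on the y-axis; no x-intercept at any integer in the box.
Putting this together gives p.

3*x^2 + 2*y^2 - z^2 + 2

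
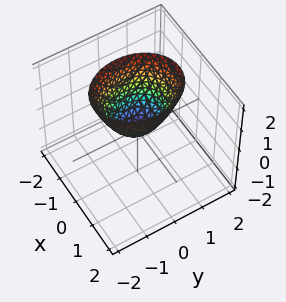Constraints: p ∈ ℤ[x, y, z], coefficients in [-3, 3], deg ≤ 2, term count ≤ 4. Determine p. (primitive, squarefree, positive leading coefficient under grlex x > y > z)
3*x^2 + 2*y^2 - 2*z

deg p = 2. A paraboloid; a quadric.
Symmetries: mirror symmetry y ↦ −y ⇒ only even powers of y; mirror symmetry x ↦ −x ⇒ only even powers of x.
Checking where it meets the axes: it crosses the x-axis at the gridline x = 0; it meets the z-axis at z = 0 (among the integer gridlines); it meets the y-axis at y = 0 (among the integer gridlines).
Assembling these constraints gives the stated polynomial.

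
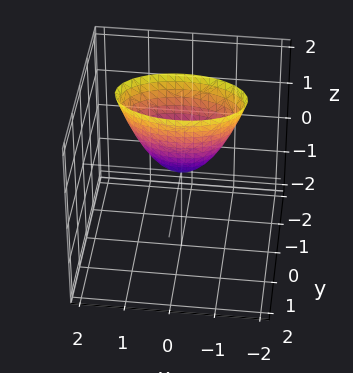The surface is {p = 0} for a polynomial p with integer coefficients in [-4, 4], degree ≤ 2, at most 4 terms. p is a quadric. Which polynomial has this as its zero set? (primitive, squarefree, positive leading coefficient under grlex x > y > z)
x^2 + 3*y^2 - z

deg p = 2. A paraboloid; a quadric.
Symmetries: it's symmetric under x → −x, forcing even powers of x; the y ↦ −y reflection is a symmetry, so y appears only in even powers.
From the axis intercepts and sections: one y-axis crossing is at y = 0; it meets the x-axis at x = 0 (among the integer gridlines); one z-axis crossing is at z = 0.
These observations pin down the coefficients.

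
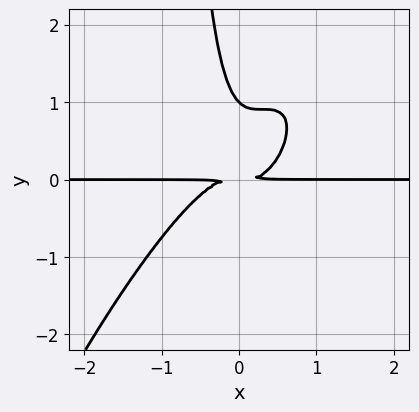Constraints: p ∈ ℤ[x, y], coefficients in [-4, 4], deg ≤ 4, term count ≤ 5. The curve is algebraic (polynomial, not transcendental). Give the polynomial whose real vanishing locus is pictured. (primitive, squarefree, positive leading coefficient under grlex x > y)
Degree: a generic line meets the curve in up to 4 points, so deg p = 4.
Against the integer gridlines: every point of the x-axis in the box is on the curve; it meets the y-axis at y = 1 (among the integer gridlines).
Together with the visible shape, these determine p as stated.

3*x^3*y - 3*x^2*y^2 + x*y^3 + y^3 - y^2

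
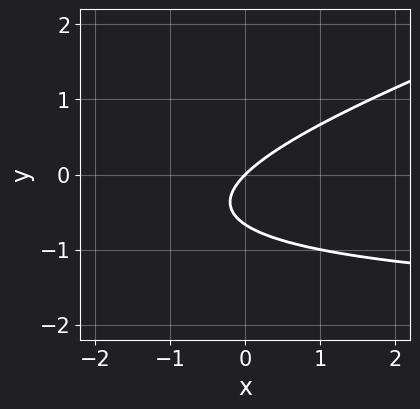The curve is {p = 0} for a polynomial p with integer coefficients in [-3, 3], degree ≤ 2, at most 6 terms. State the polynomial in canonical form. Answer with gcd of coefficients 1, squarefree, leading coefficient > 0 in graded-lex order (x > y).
1. deg p = 2. The shape is more complex than any degree-1 curve.
2. Reading off the gridlines: one y-axis crossing is at y = 0; it crosses the x-axis at the gridline x = 0.
3. These observations pin down the coefficients.

x*y - 3*y^2 + 2*x - 2*y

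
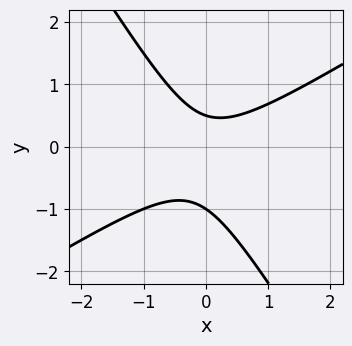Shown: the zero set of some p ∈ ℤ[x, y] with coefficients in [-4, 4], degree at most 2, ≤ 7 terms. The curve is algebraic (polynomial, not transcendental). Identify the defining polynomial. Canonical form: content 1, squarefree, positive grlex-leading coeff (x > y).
2*x^2 - 2*x*y - 2*y^2 - y + 1

(a) Degree: a generic line meets the curve in up to 2 points, so deg p = 2.
(b) Observable constraints: it misses every integer gridline on the x-axis; it meets the y-axis at y = -1 (among the integer gridlines).
(c) Matching integer coefficients to the picture gives p.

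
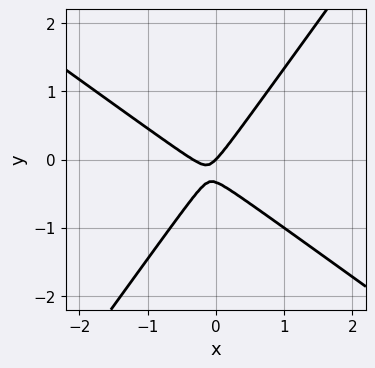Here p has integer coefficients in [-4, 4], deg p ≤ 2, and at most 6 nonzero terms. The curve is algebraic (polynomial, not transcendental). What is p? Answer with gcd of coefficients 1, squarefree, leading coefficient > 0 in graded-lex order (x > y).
(a) The degree is 2 — the shape is more complex than any degree-1 curve.
(b) Checking where it meets the axes: it crosses the x-axis at the gridline x = 0; it crosses the y-axis at the gridline y = 0.
(c) Matching integer coefficients to the picture gives p.

3*x^2 + 2*x*y - 3*y^2 + x - y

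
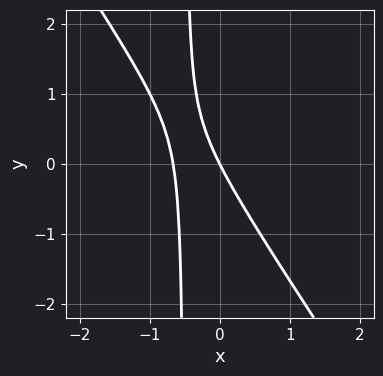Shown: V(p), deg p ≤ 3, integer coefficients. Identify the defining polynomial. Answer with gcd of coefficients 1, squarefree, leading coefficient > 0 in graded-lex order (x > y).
3*x^2 + 2*x*y + 2*x + y

First, the degree is 2 — a generic line meets the curve in up to 2 points.
Then, reading off the gridlines: one y-axis crossing is at y = 0; it crosses the x-axis at the gridline x = 0.
Finally, fitting integer coefficients to these (and the overall shape) gives p.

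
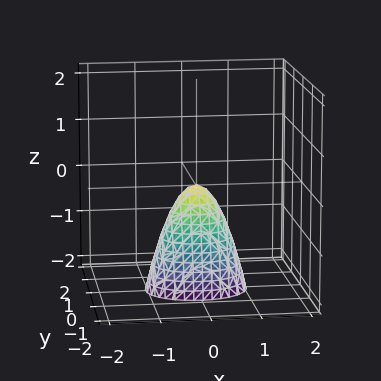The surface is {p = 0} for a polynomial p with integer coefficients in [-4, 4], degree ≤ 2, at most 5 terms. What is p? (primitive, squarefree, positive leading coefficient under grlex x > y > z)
2*x^2 + 3*y^2 + z

Degree: a single bowl opening along one axis; a quadric, so deg p = 2.
Symmetries: mirror symmetry x ↦ −x ⇒ only even powers of x; mirror symmetry y ↦ −y ⇒ only even powers of y.
Against the integer gridlines: it crosses the z-axis at the gridline z = 0; one x-axis crossing is at x = 0; it crosses the y-axis at the gridline y = 0.
Matching integer coefficients to the picture gives p.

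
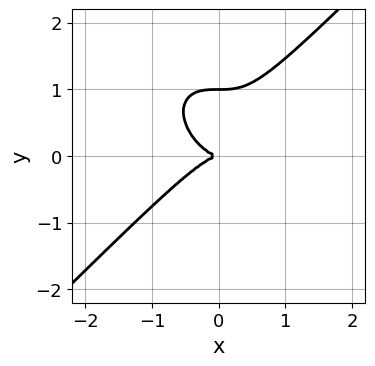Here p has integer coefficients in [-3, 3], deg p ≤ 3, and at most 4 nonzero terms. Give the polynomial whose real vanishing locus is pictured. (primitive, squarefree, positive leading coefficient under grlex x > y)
First, degree: a generic line meets the curve in up to 3 points, so deg p = 3.
Then, from the axis intercepts and sections: it crosses the x-axis at the gridline x = 0; the y-axis gridline crossings are at y ∈ {0, 1}.
Finally, the integer polynomial consistent with all of this is the stated p.

x^3 - y^3 + y^2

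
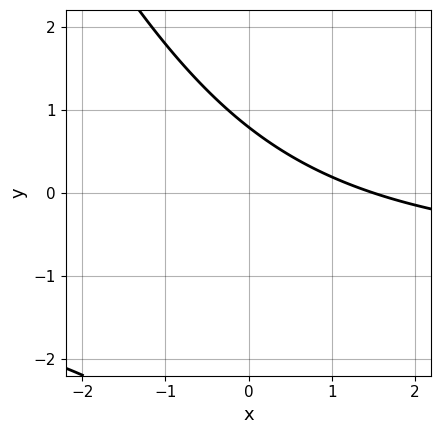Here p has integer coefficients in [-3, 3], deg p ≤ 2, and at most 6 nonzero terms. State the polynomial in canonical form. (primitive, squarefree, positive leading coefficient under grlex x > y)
Degree: a generic line meets the curve in up to 2 points, so deg p = 2.
The integer polynomial consistent with all of this is the stated p.

2*x*y + y^2 + 2*x + 3*y - 3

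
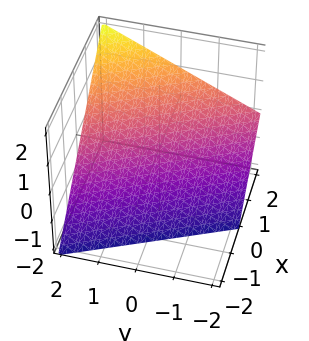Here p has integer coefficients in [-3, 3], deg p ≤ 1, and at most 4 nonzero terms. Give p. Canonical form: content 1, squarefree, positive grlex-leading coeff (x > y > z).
deg p = 1. The surface is flat (a plane).
Reading off the gridlines: it meets the z-axis at z = -1 (among the integer gridlines); it crosses the x-axis at the gridline x = 1.
Matching integer coefficients to the picture gives p. Check: (0, 2, 0) on the y-axis lies on the surface, and p(0, 2, 0) = 0. ✓

2*x + y - 2*z - 2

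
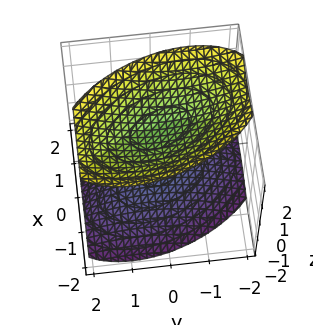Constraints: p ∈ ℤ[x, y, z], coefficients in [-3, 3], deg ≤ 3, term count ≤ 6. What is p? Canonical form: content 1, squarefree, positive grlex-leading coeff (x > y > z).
(a) There are 2 components. Treating them together as one polynomial.
(b) The degree is 2 — the shape is more complex than any degree-1 surface.
(c) Observable constraints: it misses every integer gridline on the y-axis; the surface avoids every integer x-axis point in the box.
(d) Putting this together gives p.

2*x^2 + x*y + y^2 - 2*z^2 + 3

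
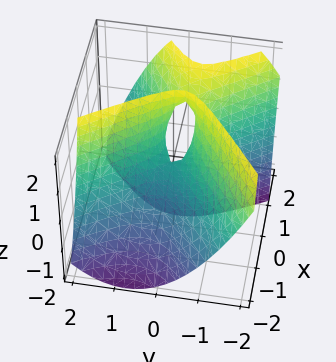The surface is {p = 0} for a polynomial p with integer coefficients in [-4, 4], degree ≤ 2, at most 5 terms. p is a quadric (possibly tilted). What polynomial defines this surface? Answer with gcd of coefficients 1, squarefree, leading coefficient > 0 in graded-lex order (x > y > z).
3*x^2 - 2*x*y - 3*x*z - 3*y^2 + z

1. deg p = 2. The shape is more complex than any degree-1 surface.
2. From the axis intercepts and sections: one y-axis crossing is at y = 0; one x-axis crossing is at x = 0; one z-axis crossing is at z = 0.
3. Together with the visible shape, these determine p as stated.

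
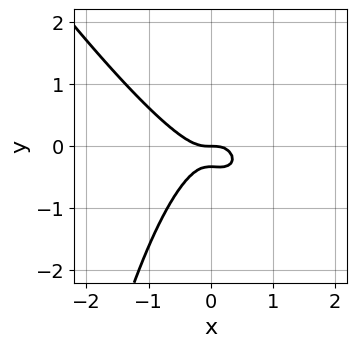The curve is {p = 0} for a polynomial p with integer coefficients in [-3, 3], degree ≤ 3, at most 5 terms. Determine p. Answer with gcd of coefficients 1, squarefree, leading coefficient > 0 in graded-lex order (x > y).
Degree: the shape is more complex than any degree-2 curve, so deg p = 3.
From the visible intercepts: it meets the x-axis at x = 0 (among the integer gridlines); one y-axis crossing is at y = 0.
Solving for integer coefficients yields p as stated.

3*x^3 + 2*x^2*y + 3*y^2 + y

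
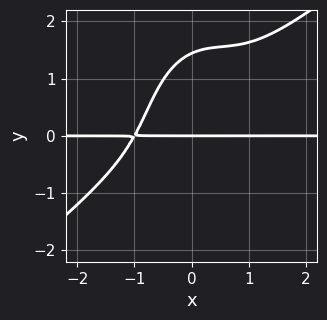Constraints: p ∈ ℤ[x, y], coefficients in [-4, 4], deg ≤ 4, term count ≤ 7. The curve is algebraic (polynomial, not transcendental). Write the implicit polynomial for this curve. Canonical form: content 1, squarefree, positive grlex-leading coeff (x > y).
3*x^3*y - 3*x^2*y^2 - y^4 + 2*x*y^2 + 3*y

1. The degree is 4 — the shape is more complex than any degree-3 curve.
2. Reading off the gridlines: it crosses the y-axis at the gridline y = 0; every point of the x-axis in the box is on the curve.
3. Fitting integer coefficients to these (and the overall shape) gives p.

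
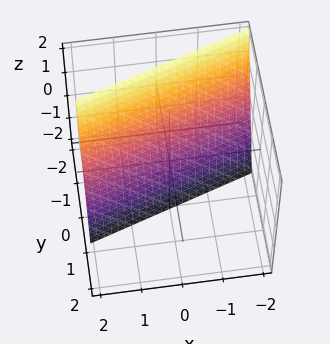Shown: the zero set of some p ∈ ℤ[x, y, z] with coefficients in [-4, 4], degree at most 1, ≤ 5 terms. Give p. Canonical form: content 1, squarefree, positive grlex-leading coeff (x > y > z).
x - 3*y - z - 2

Degree: every cross-section is a straight line — this is a plane, so deg p = 1.
Checking where it meets the axes: one z-axis crossing is at z = -2; it crosses the x-axis at the gridline x = 2.
These observations pin down the coefficients.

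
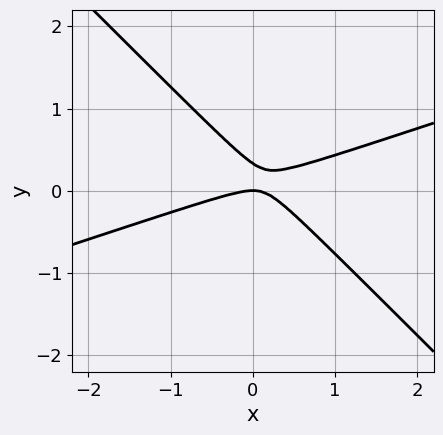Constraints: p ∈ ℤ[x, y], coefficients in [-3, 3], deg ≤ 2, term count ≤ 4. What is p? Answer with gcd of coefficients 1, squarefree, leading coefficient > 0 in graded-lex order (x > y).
1. The degree is 2 — no degree-1 curve has this shape.
2. Against the integer gridlines: one y-axis crossing is at y = 0; one x-axis crossing is at x = 0.
3. Assembling these constraints gives the stated polynomial.

x^2 - 2*x*y - 3*y^2 + y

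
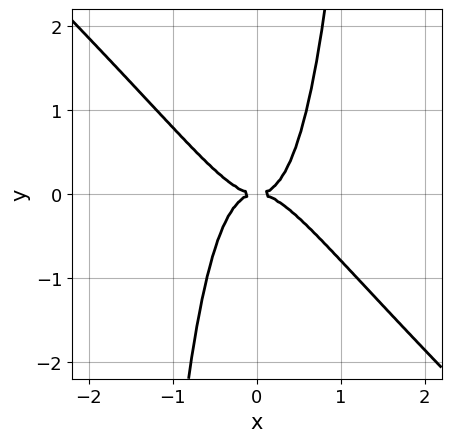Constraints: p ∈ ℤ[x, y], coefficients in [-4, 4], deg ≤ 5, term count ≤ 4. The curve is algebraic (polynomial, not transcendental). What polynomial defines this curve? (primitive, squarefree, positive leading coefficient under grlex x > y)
Degree: the shape is more complex than any degree-3 curve, so deg p = 4.
From the visible intercepts: one x-axis crossing is at x = 0; it meets the y-axis at y = 0 (among the integer gridlines).
Solving for integer coefficients yields p as stated.

3*x^4 + 3*x^3*y - y^2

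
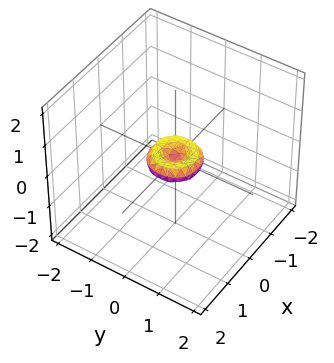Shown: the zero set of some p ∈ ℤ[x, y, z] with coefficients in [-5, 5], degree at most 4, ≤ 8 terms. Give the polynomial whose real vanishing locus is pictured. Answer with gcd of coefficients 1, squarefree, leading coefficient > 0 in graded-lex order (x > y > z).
1. Degree: a generic line meets the surface in up to 4 points, so deg p = 4.
2. Symmetries: the z-axis is an axis of rotation, so x and y enter only as x² + y².
3. From the axis intercepts and sections: it meets the z-axis at z = 0 (among the integer gridlines); one y-axis crossing is at y = 0.
4. Putting this together gives p.

2*x^4 + 4*x^2*y^2 + 2*y^4 - x^2 - y^2 + 2*z^2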